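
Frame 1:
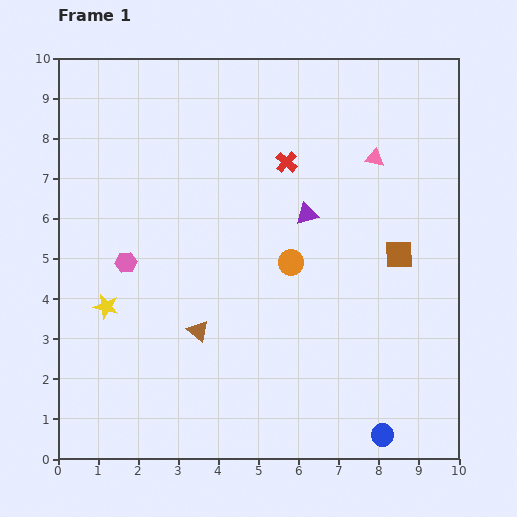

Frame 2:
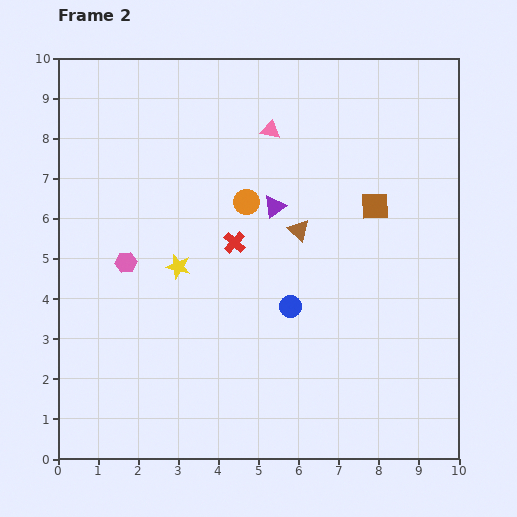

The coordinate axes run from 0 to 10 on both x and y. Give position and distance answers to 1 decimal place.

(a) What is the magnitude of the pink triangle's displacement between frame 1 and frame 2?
2.7

The pink triangle moved from (7.9, 7.5) to (5.3, 8.2), a distance of √(2.6² + 0.7²) ≈ 2.7.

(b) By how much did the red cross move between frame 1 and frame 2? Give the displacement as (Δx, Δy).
(-1.3, -2.0)

The red cross was at (5.7, 7.4) in frame 1 and (4.4, 5.4) in frame 2.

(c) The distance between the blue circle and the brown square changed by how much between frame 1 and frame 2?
-1.2

Distance in frame 1: 4.5. Distance in frame 2: 3.3.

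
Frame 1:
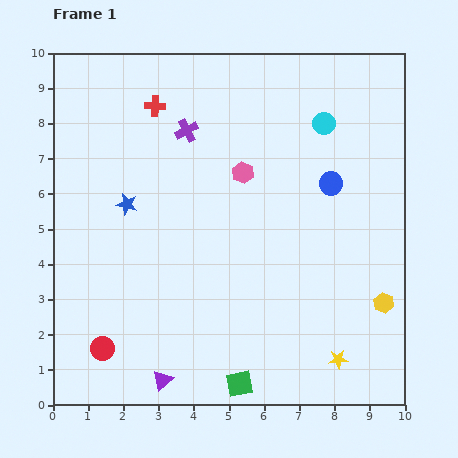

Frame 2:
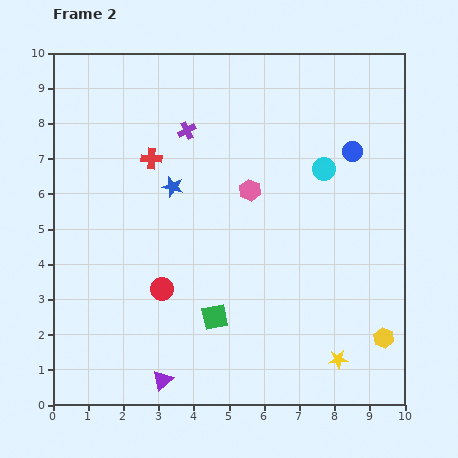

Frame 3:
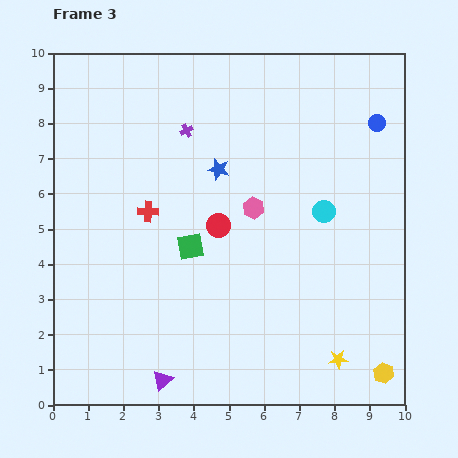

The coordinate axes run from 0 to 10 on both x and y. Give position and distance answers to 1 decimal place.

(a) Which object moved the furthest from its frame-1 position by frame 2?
the red circle

(moved 2.4; next 2.0)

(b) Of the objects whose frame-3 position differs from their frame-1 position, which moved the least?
the pink hexagon

(moved 1.0)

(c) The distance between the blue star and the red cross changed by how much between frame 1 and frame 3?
-0.6

Distance in frame 1: 2.9. Distance in frame 3: 2.3.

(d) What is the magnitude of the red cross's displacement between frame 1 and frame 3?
3.0

The red cross moved from (2.9, 8.5) to (2.7, 5.5), a distance of √(0.2² + 3.0²) ≈ 3.0.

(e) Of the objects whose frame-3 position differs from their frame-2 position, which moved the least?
the pink hexagon

(moved 0.5)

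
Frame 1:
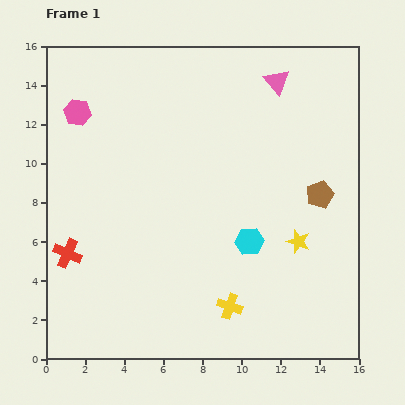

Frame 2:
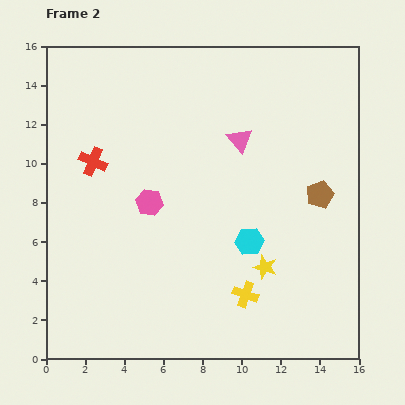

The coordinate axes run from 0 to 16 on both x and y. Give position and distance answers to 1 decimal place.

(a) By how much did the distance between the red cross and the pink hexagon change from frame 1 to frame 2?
-3.6

Distance in frame 1: 7.2. Distance in frame 2: 3.6.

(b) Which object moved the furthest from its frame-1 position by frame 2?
the pink hexagon

(moved 5.9; next 4.9)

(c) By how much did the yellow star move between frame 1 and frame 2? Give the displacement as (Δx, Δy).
(-1.7, -1.3)

The yellow star was at (12.9, 6.0) in frame 1 and (11.2, 4.7) in frame 2.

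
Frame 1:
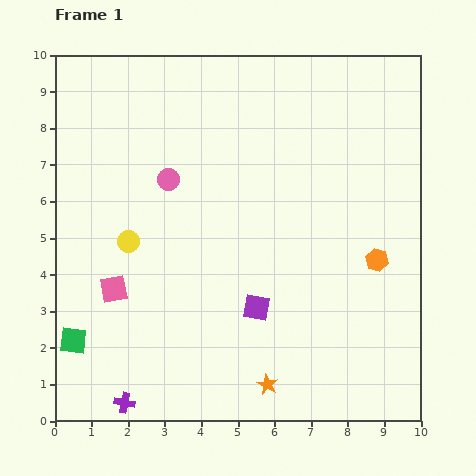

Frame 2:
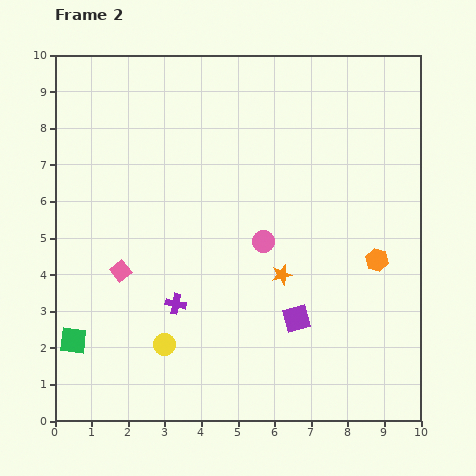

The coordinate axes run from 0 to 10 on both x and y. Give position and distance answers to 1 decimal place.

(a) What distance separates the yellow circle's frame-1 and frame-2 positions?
3.0

The yellow circle moved from (2.0, 4.9) to (3.0, 2.1), a distance of √(1.0² + 2.8²) ≈ 3.0.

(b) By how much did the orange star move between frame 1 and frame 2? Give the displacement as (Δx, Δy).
(0.4, 3.0)

The orange star was at (5.8, 1.0) in frame 1 and (6.2, 4.0) in frame 2.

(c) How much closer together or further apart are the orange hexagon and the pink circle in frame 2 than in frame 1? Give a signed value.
-3.0

Distance in frame 1: 6.1. Distance in frame 2: 3.1.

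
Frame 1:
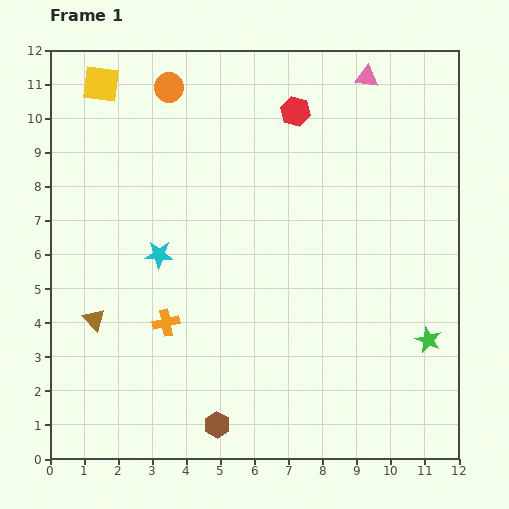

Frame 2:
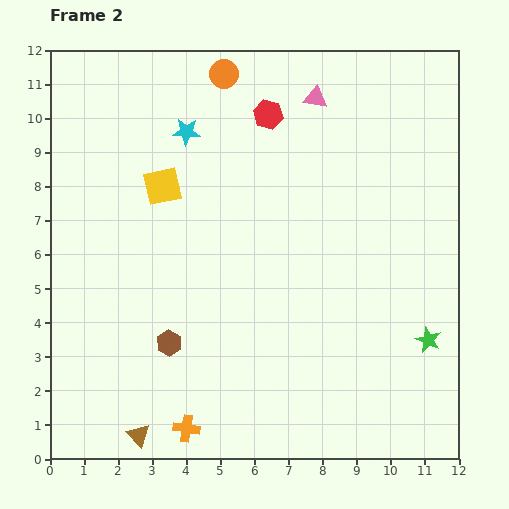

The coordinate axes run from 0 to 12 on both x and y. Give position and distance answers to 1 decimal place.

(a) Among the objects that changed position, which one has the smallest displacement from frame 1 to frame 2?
the red hexagon

(moved 0.8)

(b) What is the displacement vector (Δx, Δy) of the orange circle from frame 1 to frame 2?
(1.6, 0.4)

The orange circle was at (3.5, 10.9) in frame 1 and (5.1, 11.3) in frame 2.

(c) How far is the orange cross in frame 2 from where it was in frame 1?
3.2

The orange cross moved from (3.4, 4.0) to (4.0, 0.9), a distance of √(0.6² + 3.1²) ≈ 3.2.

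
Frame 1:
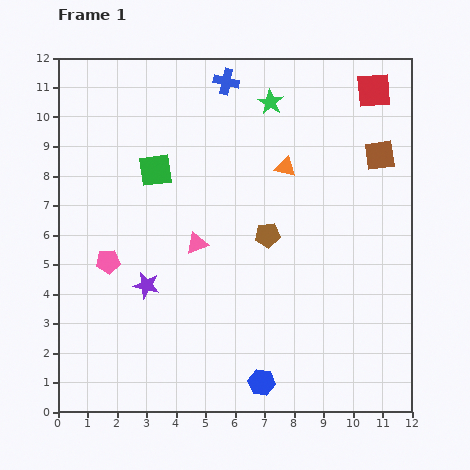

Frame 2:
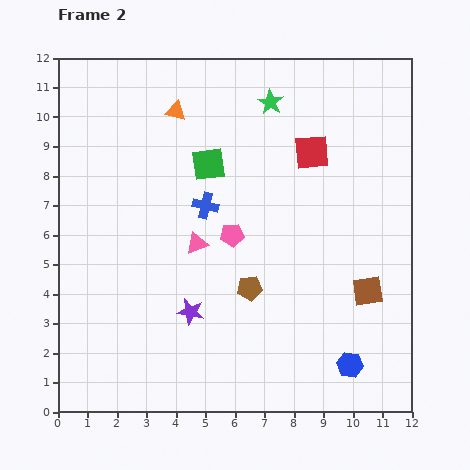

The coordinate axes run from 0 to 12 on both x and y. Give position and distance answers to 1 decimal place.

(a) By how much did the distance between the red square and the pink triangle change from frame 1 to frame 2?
-2.9

Distance in frame 1: 7.9. Distance in frame 2: 5.0.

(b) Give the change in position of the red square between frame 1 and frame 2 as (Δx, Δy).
(-2.1, -2.1)

The red square was at (10.7, 10.9) in frame 1 and (8.6, 8.8) in frame 2.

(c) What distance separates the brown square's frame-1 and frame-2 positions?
4.6

The brown square moved from (10.9, 8.7) to (10.5, 4.1), a distance of √(0.4² + 4.6²) ≈ 4.6.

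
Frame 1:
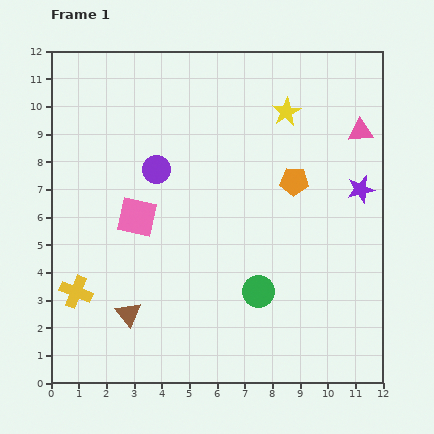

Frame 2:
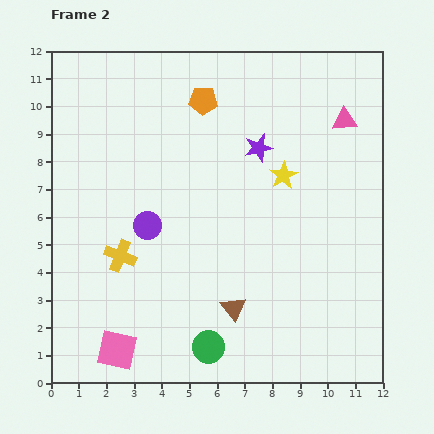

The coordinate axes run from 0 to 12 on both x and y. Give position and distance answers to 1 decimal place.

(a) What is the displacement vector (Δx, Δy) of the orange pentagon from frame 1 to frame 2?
(-3.3, 2.9)

The orange pentagon was at (8.8, 7.3) in frame 1 and (5.5, 10.2) in frame 2.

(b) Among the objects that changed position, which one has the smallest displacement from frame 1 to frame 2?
the pink triangle

(moved 0.7)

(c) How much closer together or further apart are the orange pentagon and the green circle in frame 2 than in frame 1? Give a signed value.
+4.7

Distance in frame 1: 4.2. Distance in frame 2: 8.9.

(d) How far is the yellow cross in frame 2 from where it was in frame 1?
2.1

The yellow cross moved from (0.9, 3.3) to (2.5, 4.6), a distance of √(1.6² + 1.3²) ≈ 2.1.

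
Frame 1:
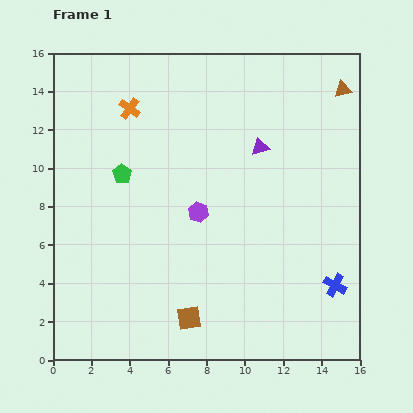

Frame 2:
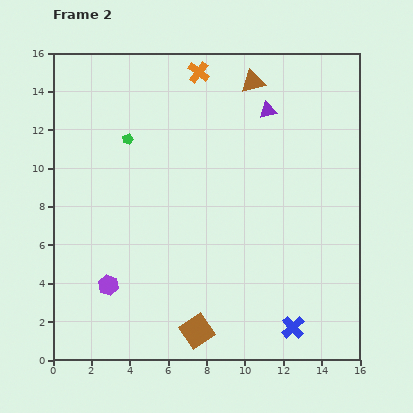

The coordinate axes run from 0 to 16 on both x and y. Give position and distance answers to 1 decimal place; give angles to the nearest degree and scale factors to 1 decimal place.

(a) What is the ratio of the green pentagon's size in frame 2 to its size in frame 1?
0.6×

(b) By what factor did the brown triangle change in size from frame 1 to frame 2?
1.4×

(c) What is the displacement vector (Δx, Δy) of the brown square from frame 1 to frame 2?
(0.4, -0.7)

The brown square was at (7.1, 2.2) in frame 1 and (7.5, 1.5) in frame 2.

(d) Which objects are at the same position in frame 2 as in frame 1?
none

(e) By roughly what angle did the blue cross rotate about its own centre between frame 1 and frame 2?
19° clockwise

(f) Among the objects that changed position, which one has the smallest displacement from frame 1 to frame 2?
the brown square

(moved 0.8)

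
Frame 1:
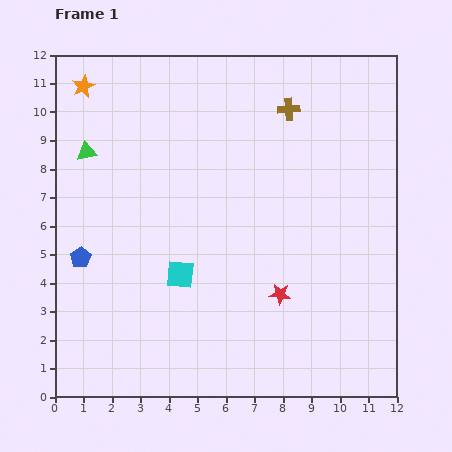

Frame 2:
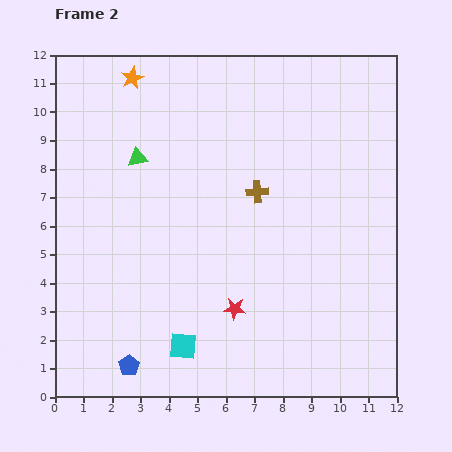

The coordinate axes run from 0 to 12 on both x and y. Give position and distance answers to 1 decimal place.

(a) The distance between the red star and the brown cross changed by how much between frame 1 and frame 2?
-2.3

Distance in frame 1: 6.5. Distance in frame 2: 4.2.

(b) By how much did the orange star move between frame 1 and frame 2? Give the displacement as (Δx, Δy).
(1.7, 0.3)

The orange star was at (1.0, 10.9) in frame 1 and (2.7, 11.2) in frame 2.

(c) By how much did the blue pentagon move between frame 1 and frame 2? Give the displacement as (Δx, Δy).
(1.7, -3.8)

The blue pentagon was at (0.9, 4.9) in frame 1 and (2.6, 1.1) in frame 2.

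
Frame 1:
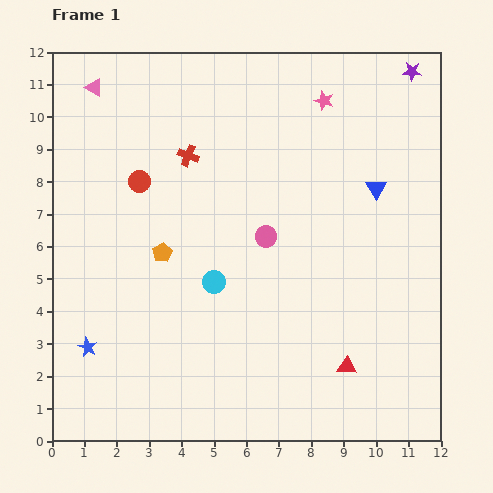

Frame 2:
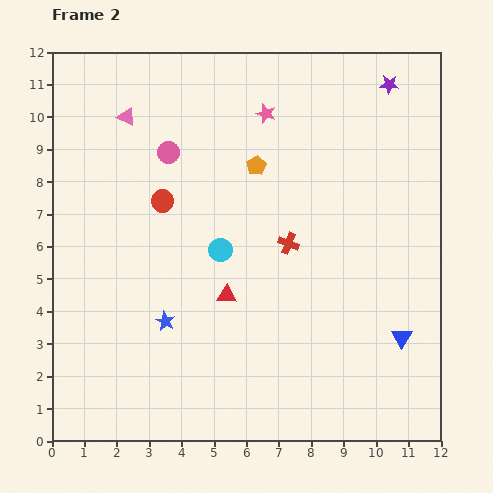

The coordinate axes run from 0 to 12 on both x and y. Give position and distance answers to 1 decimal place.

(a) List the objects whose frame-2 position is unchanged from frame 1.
none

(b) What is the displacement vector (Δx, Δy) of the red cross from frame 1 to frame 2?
(3.1, -2.7)

The red cross was at (4.2, 8.8) in frame 1 and (7.3, 6.1) in frame 2.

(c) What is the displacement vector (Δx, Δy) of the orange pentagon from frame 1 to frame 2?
(2.9, 2.7)

The orange pentagon was at (3.4, 5.8) in frame 1 and (6.3, 8.5) in frame 2.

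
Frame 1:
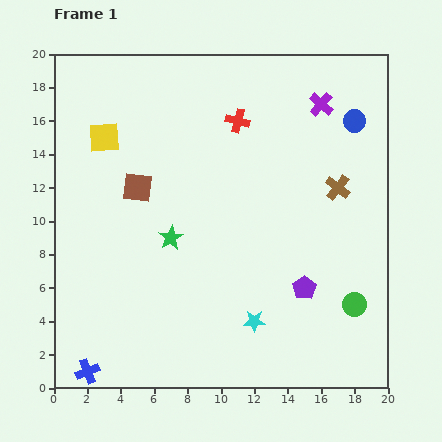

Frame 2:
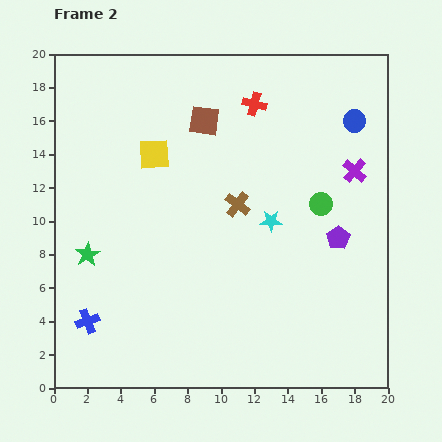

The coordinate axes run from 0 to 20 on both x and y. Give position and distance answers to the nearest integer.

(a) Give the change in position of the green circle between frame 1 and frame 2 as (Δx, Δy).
(-2, 6)

The green circle was at (18, 5) in frame 1 and (16, 11) in frame 2.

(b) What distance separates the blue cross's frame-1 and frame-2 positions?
3

The blue cross moved from (2, 1) to (2, 4), a distance of √(0² + 3²) ≈ 3.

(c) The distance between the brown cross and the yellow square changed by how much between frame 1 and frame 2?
-8

Distance in frame 1: 14. Distance in frame 2: 6.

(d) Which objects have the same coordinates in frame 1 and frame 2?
the blue circle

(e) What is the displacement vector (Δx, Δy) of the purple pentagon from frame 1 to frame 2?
(2, 3)

The purple pentagon was at (15, 6) in frame 1 and (17, 9) in frame 2.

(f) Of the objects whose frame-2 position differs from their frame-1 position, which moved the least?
the red cross

(moved 1)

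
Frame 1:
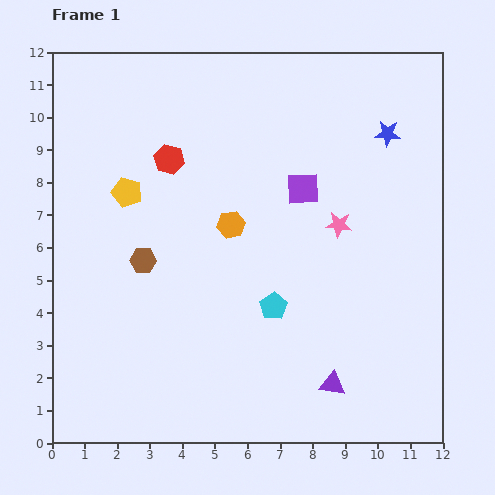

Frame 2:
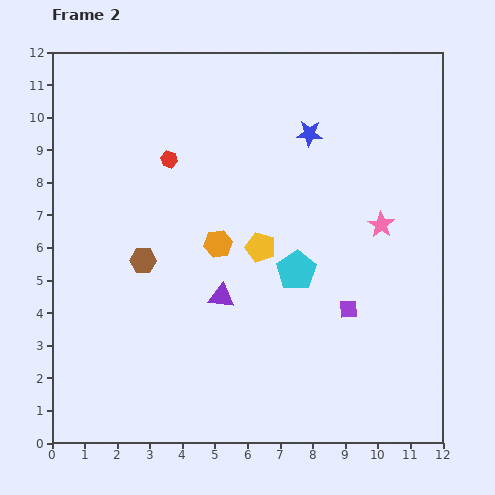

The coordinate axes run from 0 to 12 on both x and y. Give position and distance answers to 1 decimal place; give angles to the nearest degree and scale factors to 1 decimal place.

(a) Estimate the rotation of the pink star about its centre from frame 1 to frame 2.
26° clockwise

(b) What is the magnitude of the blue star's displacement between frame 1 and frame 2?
2.4

The blue star moved from (10.3, 9.5) to (7.9, 9.5), a distance of √(2.4² + 0.0²) ≈ 2.4.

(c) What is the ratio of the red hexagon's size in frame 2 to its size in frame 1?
0.6×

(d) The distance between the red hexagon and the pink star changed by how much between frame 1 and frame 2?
+1.2

Distance in frame 1: 5.6. Distance in frame 2: 6.8.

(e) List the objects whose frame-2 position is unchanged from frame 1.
the brown hexagon, the red hexagon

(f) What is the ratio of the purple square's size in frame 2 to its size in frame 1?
0.6×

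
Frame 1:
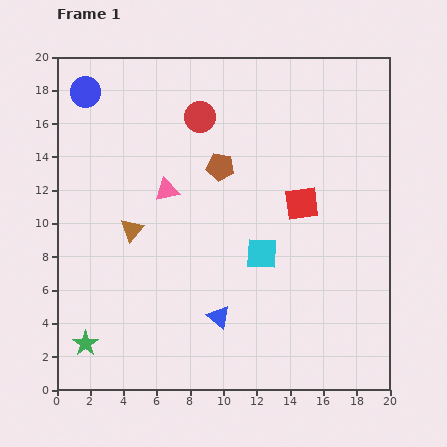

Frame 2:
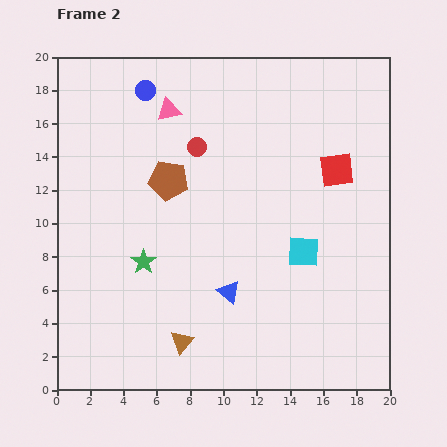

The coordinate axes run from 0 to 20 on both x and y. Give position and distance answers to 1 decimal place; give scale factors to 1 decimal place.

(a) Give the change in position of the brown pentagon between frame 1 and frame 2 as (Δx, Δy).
(-3.1, -0.8)

The brown pentagon was at (9.8, 13.4) in frame 1 and (6.7, 12.6) in frame 2.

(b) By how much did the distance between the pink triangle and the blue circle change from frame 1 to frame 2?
-5.9

Distance in frame 1: 7.7. Distance in frame 2: 1.8.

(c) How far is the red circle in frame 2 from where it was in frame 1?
1.8

The red circle moved from (8.6, 16.4) to (8.4, 14.6), a distance of √(0.2² + 1.8²) ≈ 1.8.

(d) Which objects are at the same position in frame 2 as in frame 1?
none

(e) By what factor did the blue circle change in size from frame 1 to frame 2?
0.6×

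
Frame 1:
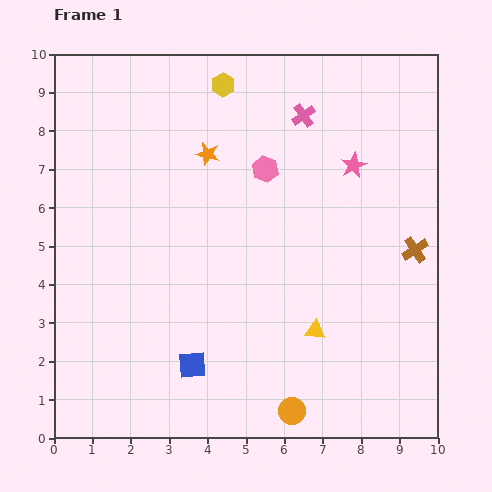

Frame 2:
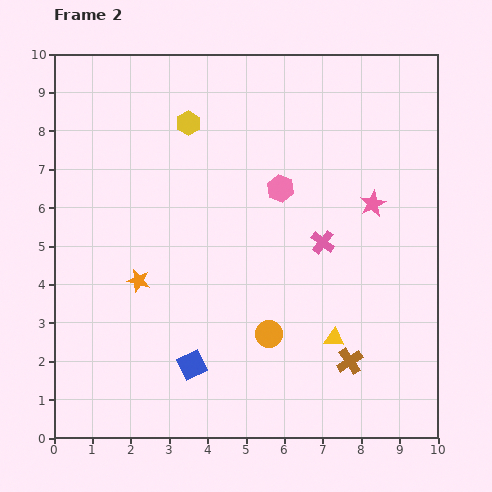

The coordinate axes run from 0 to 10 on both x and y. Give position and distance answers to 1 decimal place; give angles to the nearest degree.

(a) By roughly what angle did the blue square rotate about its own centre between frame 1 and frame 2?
23° counter-clockwise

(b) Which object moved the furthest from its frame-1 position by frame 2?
the orange star

(moved 3.8; next 3.4)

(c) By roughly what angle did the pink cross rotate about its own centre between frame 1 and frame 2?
18° counter-clockwise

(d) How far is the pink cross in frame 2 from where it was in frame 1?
3.3

The pink cross moved from (6.5, 8.4) to (7.0, 5.1), a distance of √(0.5² + 3.3²) ≈ 3.3.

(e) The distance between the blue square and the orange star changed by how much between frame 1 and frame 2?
-2.9

Distance in frame 1: 5.5. Distance in frame 2: 2.6.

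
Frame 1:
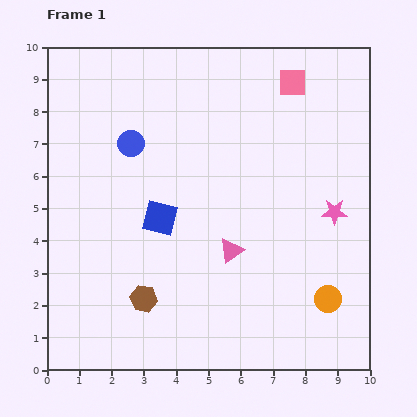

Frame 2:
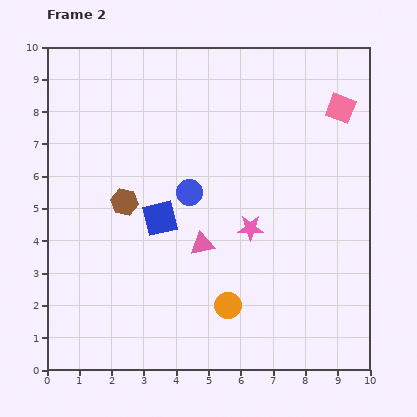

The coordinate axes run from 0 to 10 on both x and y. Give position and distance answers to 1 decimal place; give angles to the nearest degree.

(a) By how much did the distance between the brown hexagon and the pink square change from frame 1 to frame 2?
-0.8

Distance in frame 1: 8.1. Distance in frame 2: 7.3.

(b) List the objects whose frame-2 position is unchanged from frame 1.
the blue square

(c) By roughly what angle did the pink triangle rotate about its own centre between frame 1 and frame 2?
25° clockwise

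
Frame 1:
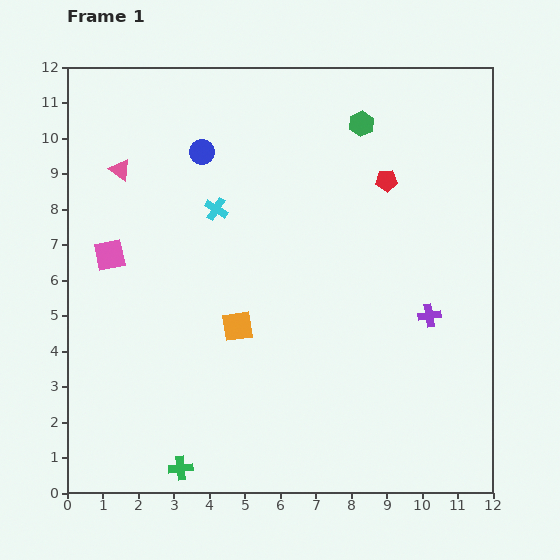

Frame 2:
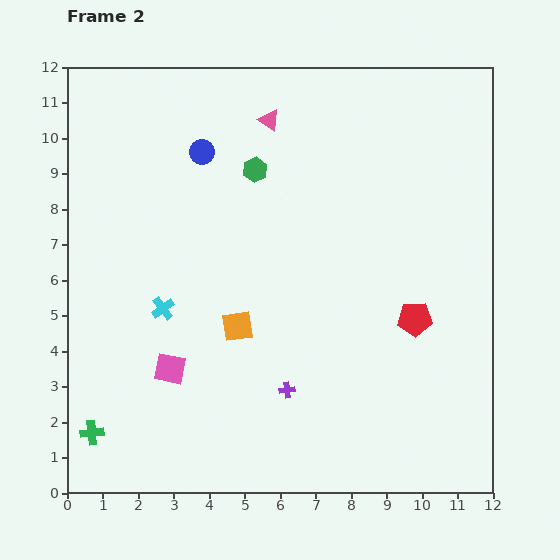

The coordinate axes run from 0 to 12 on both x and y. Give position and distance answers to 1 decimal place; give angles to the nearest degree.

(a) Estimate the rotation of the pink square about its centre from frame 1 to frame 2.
24° clockwise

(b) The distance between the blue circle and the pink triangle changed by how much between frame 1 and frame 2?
-0.3

Distance in frame 1: 2.4. Distance in frame 2: 2.1.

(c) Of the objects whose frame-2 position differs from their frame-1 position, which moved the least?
the green cross

(moved 2.7)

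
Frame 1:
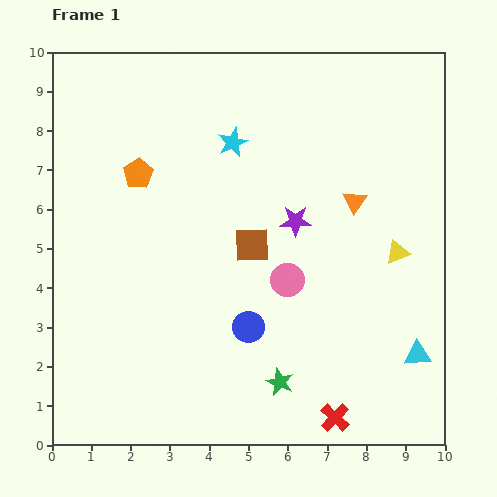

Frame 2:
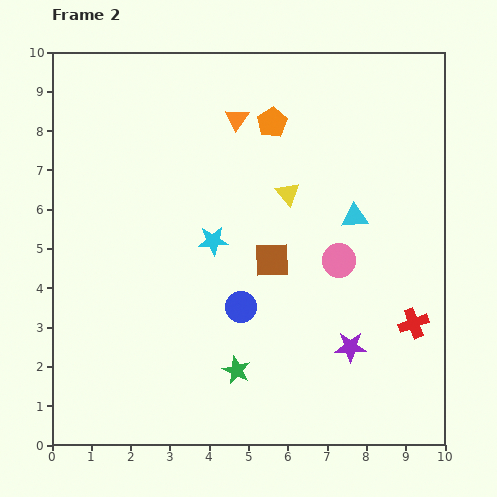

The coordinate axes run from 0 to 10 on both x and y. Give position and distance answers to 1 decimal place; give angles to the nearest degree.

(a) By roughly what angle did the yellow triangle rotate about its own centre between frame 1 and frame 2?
50° counter-clockwise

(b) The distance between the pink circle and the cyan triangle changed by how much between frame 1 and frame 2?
-2.6

Distance in frame 1: 3.8. Distance in frame 2: 1.2.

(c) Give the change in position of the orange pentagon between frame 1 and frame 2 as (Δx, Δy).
(3.4, 1.3)

The orange pentagon was at (2.2, 6.9) in frame 1 and (5.6, 8.2) in frame 2.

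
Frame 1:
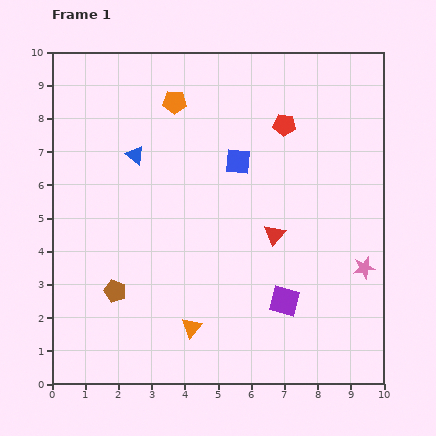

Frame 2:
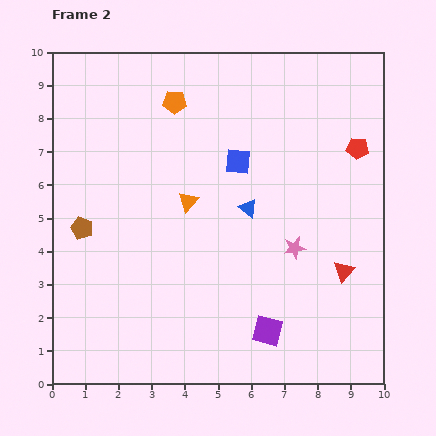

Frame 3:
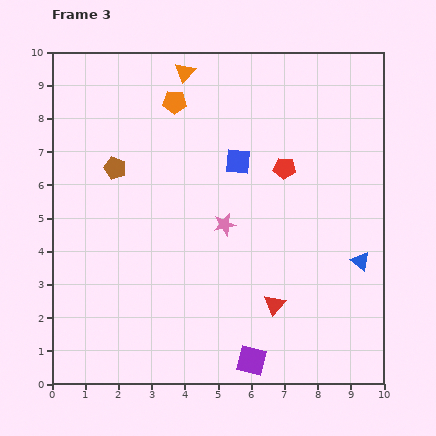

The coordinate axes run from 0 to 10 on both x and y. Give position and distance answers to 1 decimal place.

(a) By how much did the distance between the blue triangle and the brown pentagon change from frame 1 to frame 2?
+0.9

Distance in frame 1: 4.1. Distance in frame 2: 5.0.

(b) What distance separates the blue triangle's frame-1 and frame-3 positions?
7.5

The blue triangle moved from (2.5, 6.9) to (9.3, 3.7), a distance of √(6.8² + 3.2²) ≈ 7.5.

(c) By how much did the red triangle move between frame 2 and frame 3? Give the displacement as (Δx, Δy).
(-2.1, -1.0)

The red triangle was at (8.8, 3.4) in frame 2 and (6.7, 2.4) in frame 3.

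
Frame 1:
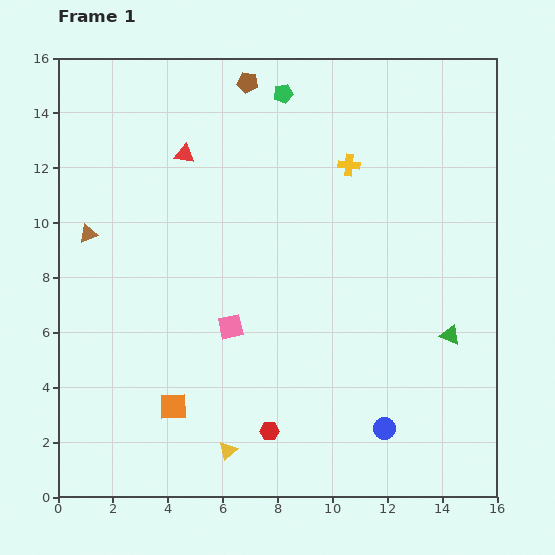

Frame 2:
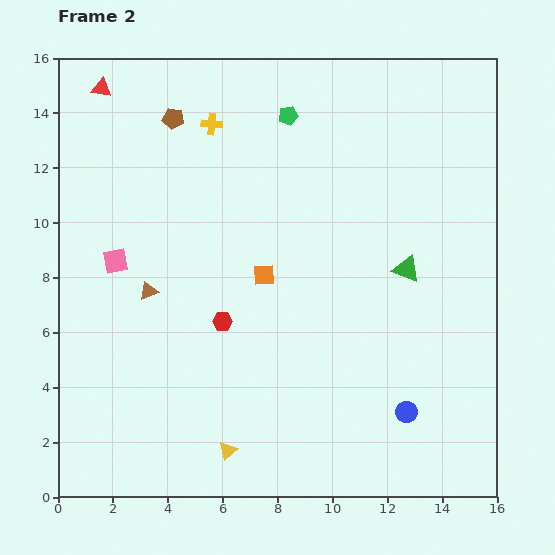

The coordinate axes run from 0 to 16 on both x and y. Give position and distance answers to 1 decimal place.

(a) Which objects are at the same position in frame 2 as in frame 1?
the yellow triangle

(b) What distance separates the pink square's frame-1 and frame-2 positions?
4.8

The pink square moved from (6.3, 6.2) to (2.1, 8.6), a distance of √(4.2² + 2.4²) ≈ 4.8.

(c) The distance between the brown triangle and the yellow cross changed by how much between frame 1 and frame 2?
-3.3

Distance in frame 1: 9.8. Distance in frame 2: 6.5.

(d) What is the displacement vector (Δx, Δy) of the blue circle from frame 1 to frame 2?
(0.8, 0.6)

The blue circle was at (11.9, 2.5) in frame 1 and (12.7, 3.1) in frame 2.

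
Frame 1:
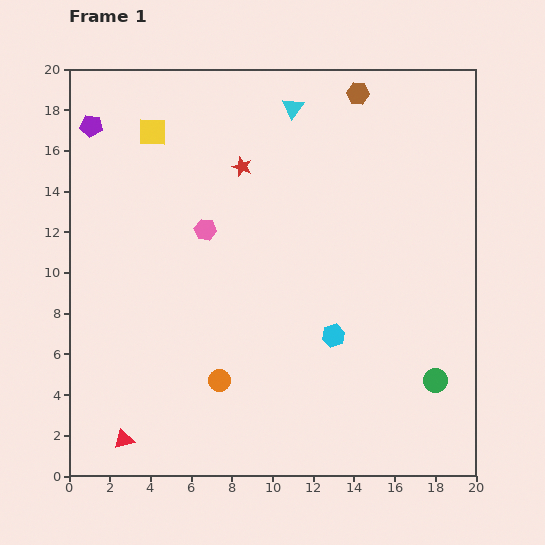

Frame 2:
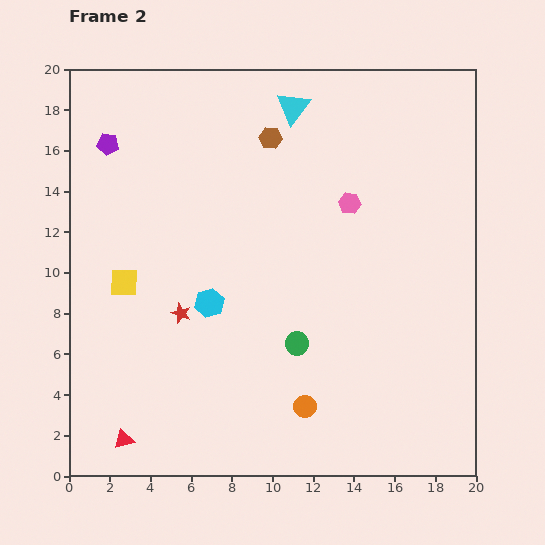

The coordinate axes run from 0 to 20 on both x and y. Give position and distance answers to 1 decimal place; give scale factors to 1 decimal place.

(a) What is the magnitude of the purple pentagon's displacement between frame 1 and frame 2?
1.2

The purple pentagon moved from (1.1, 17.2) to (1.9, 16.3), a distance of √(0.8² + 0.9²) ≈ 1.2.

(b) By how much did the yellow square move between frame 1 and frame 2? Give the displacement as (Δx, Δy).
(-1.4, -7.4)

The yellow square was at (4.1, 16.9) in frame 1 and (2.7, 9.5) in frame 2.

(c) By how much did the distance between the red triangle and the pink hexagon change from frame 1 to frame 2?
+5.1

Distance in frame 1: 11.0. Distance in frame 2: 16.1.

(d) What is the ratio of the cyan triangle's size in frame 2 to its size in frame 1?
1.6×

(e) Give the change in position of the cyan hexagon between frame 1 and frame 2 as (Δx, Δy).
(-6.1, 1.6)

The cyan hexagon was at (13.0, 6.9) in frame 1 and (6.9, 8.5) in frame 2.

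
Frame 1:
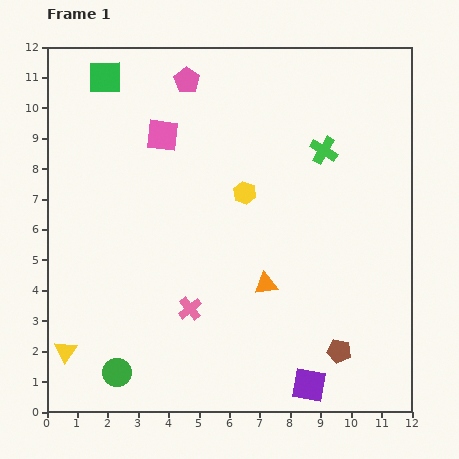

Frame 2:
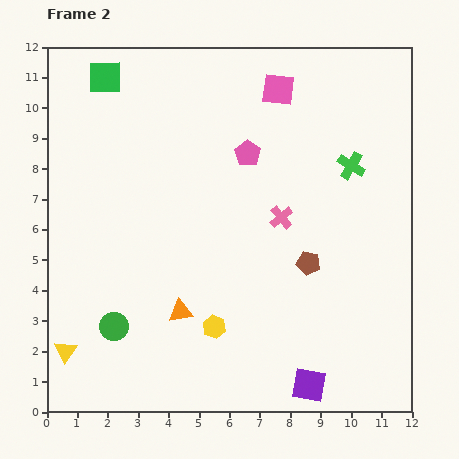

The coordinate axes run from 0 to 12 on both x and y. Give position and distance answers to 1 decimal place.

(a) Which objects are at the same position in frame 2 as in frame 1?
the purple square, the yellow triangle, the green square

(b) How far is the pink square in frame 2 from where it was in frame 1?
4.1

The pink square moved from (3.8, 9.1) to (7.6, 10.6), a distance of √(3.8² + 1.5²) ≈ 4.1.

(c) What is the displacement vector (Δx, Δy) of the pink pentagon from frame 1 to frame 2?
(2.0, -2.4)

The pink pentagon was at (4.6, 10.9) in frame 1 and (6.6, 8.5) in frame 2.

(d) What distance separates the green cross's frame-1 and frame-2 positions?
1.0

The green cross moved from (9.1, 8.6) to (10.0, 8.1), a distance of √(0.9² + 0.5²) ≈ 1.0.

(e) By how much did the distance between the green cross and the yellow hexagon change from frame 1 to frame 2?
+4.0

Distance in frame 1: 3.0. Distance in frame 2: 7.0.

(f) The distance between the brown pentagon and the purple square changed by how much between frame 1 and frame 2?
+2.5

Distance in frame 1: 1.5. Distance in frame 2: 4.0.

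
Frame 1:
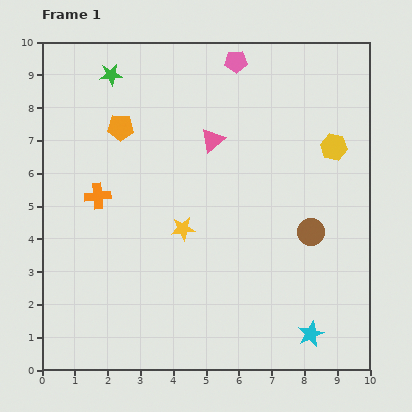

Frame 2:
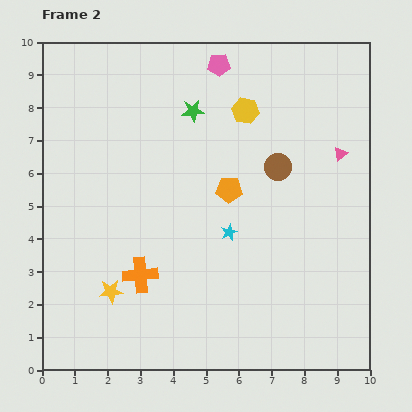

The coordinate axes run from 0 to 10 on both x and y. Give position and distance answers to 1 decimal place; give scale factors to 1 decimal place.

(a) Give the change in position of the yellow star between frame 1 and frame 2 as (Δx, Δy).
(-2.2, -1.9)

The yellow star was at (4.3, 4.3) in frame 1 and (2.1, 2.4) in frame 2.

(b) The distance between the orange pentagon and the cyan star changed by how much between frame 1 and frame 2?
-7.3

Distance in frame 1: 8.6. Distance in frame 2: 1.3.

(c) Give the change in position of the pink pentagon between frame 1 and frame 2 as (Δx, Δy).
(-0.5, -0.1)

The pink pentagon was at (5.9, 9.4) in frame 1 and (5.4, 9.3) in frame 2.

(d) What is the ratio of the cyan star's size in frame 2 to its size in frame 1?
0.6×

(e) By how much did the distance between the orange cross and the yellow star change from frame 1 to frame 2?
-1.8

Distance in frame 1: 2.8. Distance in frame 2: 1.0.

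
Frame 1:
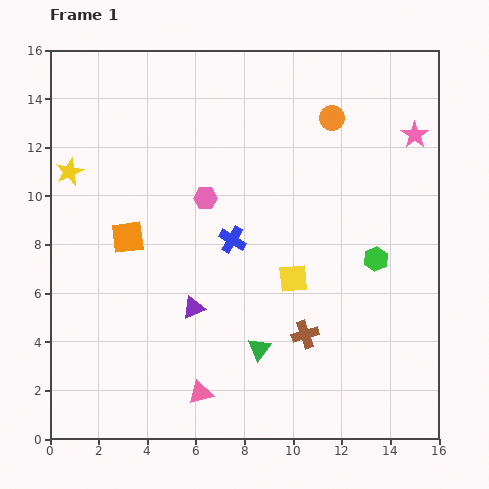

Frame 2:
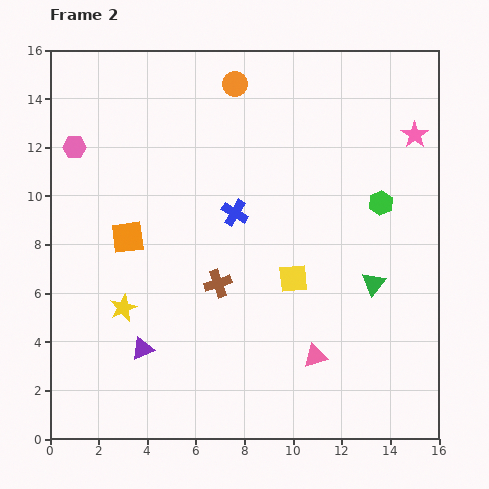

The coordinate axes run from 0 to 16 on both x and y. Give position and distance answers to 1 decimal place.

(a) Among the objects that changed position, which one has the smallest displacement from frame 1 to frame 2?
the blue cross

(moved 1.1)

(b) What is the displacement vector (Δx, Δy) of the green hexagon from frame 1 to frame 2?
(0.2, 2.3)

The green hexagon was at (13.4, 7.4) in frame 1 and (13.6, 9.7) in frame 2.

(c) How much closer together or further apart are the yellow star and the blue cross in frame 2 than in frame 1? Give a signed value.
-1.3

Distance in frame 1: 7.3. Distance in frame 2: 6.0.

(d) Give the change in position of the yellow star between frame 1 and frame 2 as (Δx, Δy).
(2.2, -5.6)

The yellow star was at (0.8, 11.0) in frame 1 and (3.0, 5.4) in frame 2.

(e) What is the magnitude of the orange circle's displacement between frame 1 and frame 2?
4.2

The orange circle moved from (11.6, 13.2) to (7.6, 14.6), a distance of √(4.0² + 1.4²) ≈ 4.2.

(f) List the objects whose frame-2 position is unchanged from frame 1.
the orange square, the yellow square, the pink star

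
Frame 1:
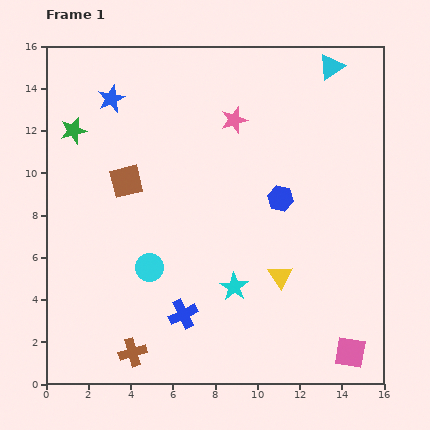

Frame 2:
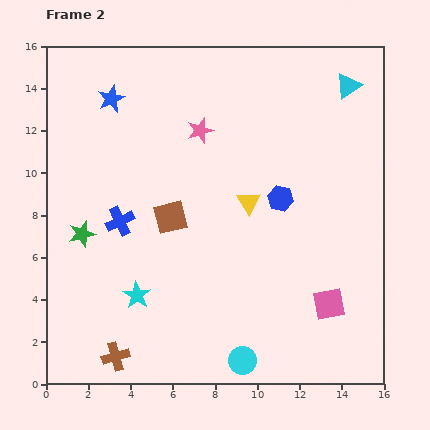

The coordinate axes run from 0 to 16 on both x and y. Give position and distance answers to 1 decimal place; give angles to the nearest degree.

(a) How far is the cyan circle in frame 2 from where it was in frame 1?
6.2

The cyan circle moved from (4.9, 5.5) to (9.3, 1.1), a distance of √(4.4² + 4.4²) ≈ 6.2.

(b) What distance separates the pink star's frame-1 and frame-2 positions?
1.7

The pink star moved from (8.9, 12.5) to (7.3, 12.0), a distance of √(1.6² + 0.5²) ≈ 1.7.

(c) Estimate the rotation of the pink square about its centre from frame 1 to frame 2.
21° counter-clockwise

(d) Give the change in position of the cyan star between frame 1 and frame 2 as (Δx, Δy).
(-4.6, -0.4)

The cyan star was at (8.9, 4.6) in frame 1 and (4.3, 4.2) in frame 2.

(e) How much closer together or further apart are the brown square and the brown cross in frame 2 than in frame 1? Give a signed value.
-1.0

Distance in frame 1: 8.1. Distance in frame 2: 7.1.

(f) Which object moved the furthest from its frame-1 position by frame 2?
the cyan circle

(moved 6.2; next 5.3)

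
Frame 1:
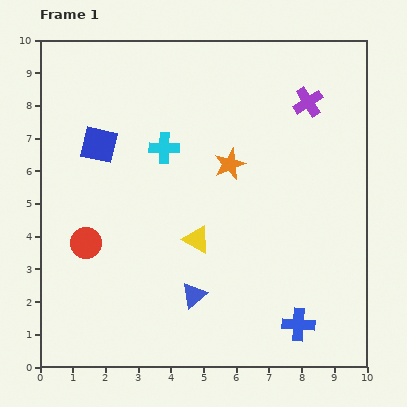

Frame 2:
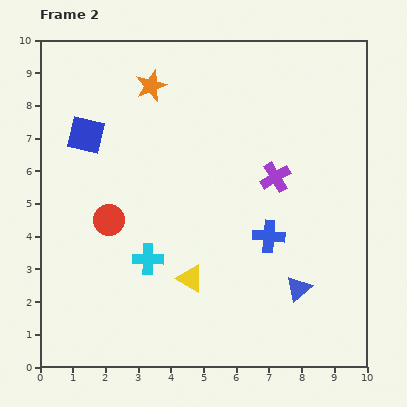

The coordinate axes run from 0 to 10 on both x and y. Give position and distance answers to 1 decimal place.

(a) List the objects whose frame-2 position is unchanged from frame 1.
none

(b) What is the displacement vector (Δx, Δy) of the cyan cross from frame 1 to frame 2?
(-0.5, -3.4)

The cyan cross was at (3.8, 6.7) in frame 1 and (3.3, 3.3) in frame 2.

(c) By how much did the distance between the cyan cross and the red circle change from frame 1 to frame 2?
-2.1

Distance in frame 1: 3.8. Distance in frame 2: 1.7.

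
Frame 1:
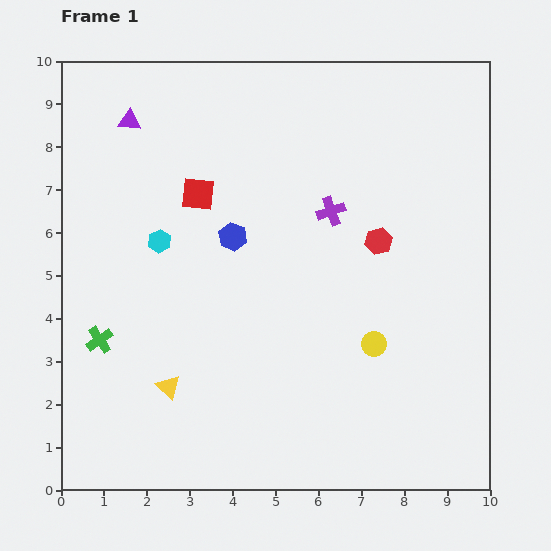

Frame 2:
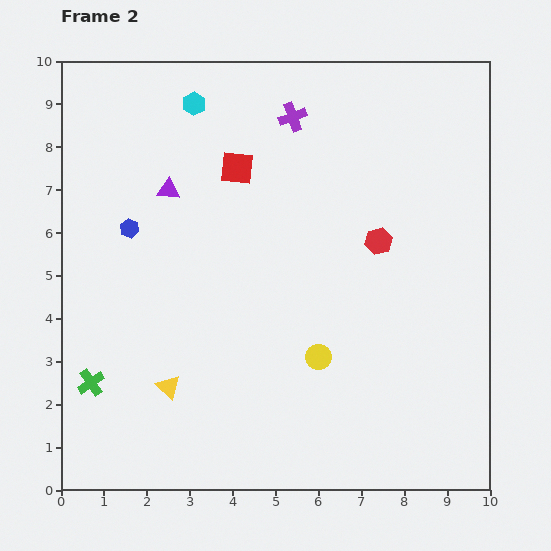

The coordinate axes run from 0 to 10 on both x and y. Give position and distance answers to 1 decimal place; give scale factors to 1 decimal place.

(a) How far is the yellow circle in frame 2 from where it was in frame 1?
1.3

The yellow circle moved from (7.3, 3.4) to (6.0, 3.1), a distance of √(1.3² + 0.3²) ≈ 1.3.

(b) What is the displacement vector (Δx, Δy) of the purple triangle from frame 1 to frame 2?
(0.9, -1.6)

The purple triangle was at (1.6, 8.6) in frame 1 and (2.5, 7.0) in frame 2.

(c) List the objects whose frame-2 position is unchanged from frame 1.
the red hexagon, the yellow triangle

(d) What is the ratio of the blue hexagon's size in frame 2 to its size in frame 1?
0.7×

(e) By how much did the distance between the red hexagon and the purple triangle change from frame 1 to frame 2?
-1.4

Distance in frame 1: 6.4. Distance in frame 2: 5.0.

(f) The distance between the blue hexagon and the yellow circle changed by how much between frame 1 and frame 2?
+1.2

Distance in frame 1: 4.1. Distance in frame 2: 5.3.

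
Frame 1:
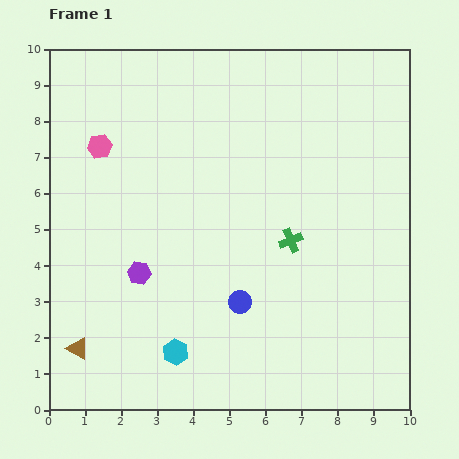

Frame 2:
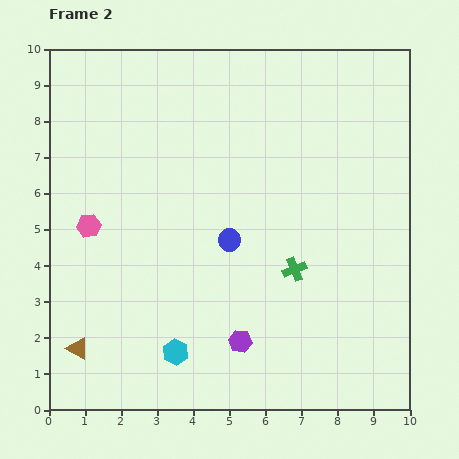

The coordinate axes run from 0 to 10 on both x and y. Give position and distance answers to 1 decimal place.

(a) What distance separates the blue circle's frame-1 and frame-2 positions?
1.7

The blue circle moved from (5.3, 3.0) to (5.0, 4.7), a distance of √(0.3² + 1.7²) ≈ 1.7.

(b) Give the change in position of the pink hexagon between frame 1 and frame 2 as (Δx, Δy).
(-0.3, -2.2)

The pink hexagon was at (1.4, 7.3) in frame 1 and (1.1, 5.1) in frame 2.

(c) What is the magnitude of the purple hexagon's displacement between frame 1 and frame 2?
3.4

The purple hexagon moved from (2.5, 3.8) to (5.3, 1.9), a distance of √(2.8² + 1.9²) ≈ 3.4.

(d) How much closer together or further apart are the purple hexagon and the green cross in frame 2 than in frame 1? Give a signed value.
-1.8

Distance in frame 1: 4.3. Distance in frame 2: 2.5.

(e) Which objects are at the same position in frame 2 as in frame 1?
the cyan hexagon, the brown triangle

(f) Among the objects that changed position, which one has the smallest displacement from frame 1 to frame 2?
the green cross

(moved 0.8)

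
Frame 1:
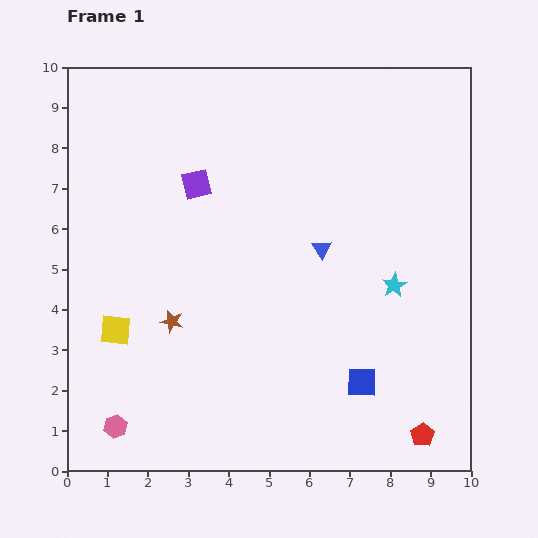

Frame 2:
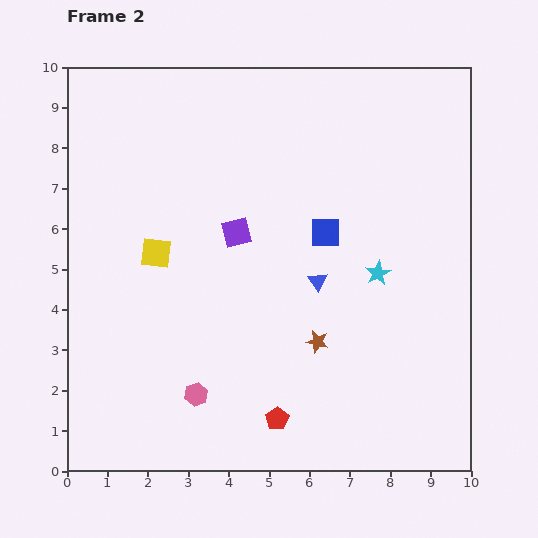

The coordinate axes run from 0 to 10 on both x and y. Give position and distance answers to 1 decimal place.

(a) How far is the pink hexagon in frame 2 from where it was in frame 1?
2.2

The pink hexagon moved from (1.2, 1.1) to (3.2, 1.9), a distance of √(2.0² + 0.8²) ≈ 2.2.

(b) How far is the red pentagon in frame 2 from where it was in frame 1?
3.6

The red pentagon moved from (8.8, 0.9) to (5.2, 1.3), a distance of √(3.6² + 0.4²) ≈ 3.6.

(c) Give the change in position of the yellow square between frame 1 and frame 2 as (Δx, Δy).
(1.0, 1.9)

The yellow square was at (1.2, 3.5) in frame 1 and (2.2, 5.4) in frame 2.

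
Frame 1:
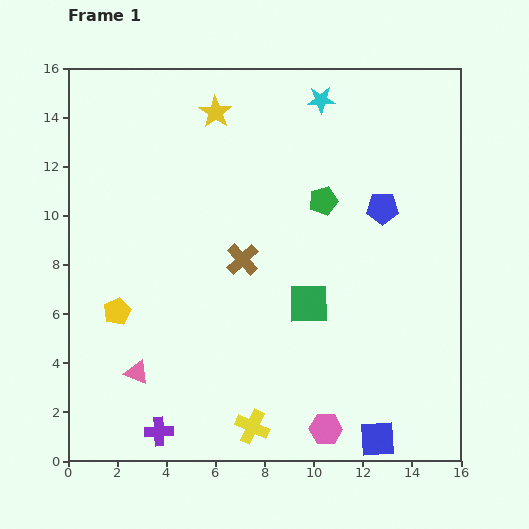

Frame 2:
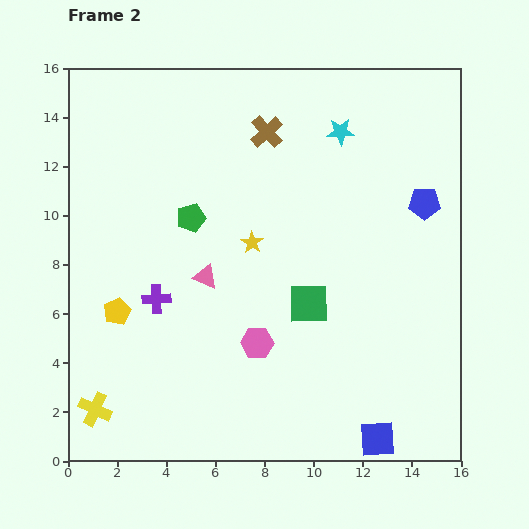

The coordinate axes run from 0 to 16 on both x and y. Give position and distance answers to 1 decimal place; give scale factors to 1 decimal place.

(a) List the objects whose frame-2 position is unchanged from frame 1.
the green square, the blue square, the yellow pentagon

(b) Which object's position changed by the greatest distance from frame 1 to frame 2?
the yellow cross

(moved 6.4; next 5.5)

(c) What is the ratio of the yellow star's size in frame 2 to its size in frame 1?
0.7×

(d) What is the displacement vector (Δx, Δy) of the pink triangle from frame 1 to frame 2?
(2.8, 3.9)

The pink triangle was at (2.8, 3.6) in frame 1 and (5.6, 7.5) in frame 2.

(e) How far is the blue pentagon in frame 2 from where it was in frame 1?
1.7

The blue pentagon moved from (12.8, 10.3) to (14.5, 10.5), a distance of √(1.7² + 0.2²) ≈ 1.7.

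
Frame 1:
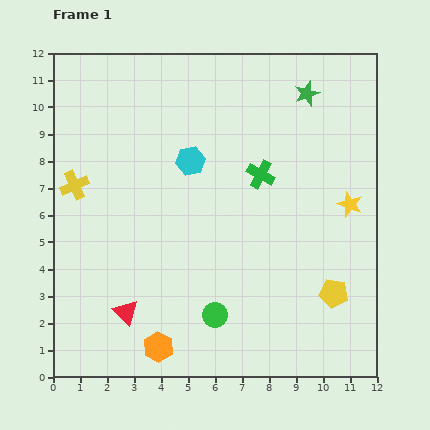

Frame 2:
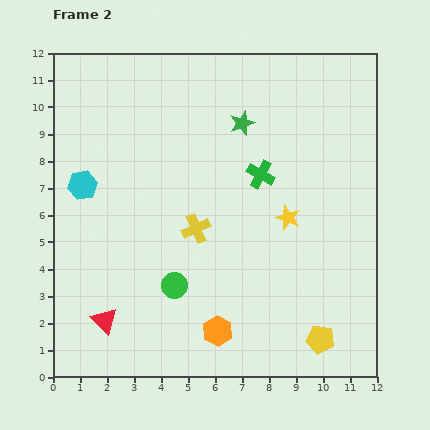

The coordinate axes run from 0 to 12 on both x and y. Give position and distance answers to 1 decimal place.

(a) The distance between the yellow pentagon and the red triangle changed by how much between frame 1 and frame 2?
+0.3

Distance in frame 1: 7.7. Distance in frame 2: 8.0.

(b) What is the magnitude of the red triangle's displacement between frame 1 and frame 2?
0.9

The red triangle moved from (2.7, 2.4) to (1.9, 2.1), a distance of √(0.8² + 0.3²) ≈ 0.9.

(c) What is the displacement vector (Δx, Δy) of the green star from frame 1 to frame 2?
(-2.4, -1.1)

The green star was at (9.4, 10.5) in frame 1 and (7.0, 9.4) in frame 2.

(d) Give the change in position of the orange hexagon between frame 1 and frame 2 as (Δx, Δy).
(2.2, 0.6)

The orange hexagon was at (3.9, 1.1) in frame 1 and (6.1, 1.7) in frame 2.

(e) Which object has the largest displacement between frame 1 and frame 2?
the yellow cross

(moved 4.8; next 4.1)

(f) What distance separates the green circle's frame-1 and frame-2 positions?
1.9

The green circle moved from (6.0, 2.3) to (4.5, 3.4), a distance of √(1.5² + 1.1²) ≈ 1.9.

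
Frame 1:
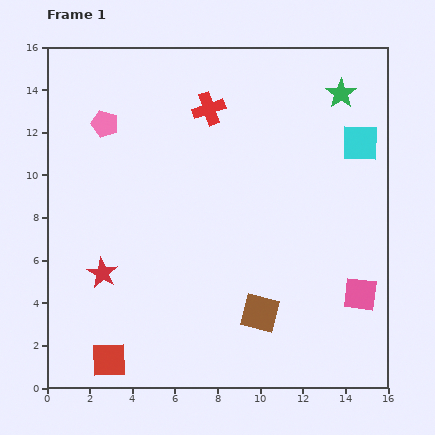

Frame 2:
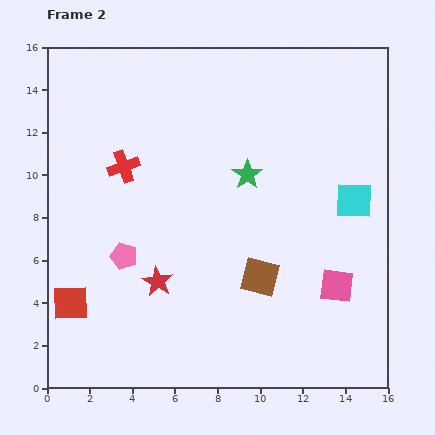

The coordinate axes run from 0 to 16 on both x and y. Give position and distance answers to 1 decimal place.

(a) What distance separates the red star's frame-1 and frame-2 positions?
2.6

The red star moved from (2.6, 5.4) to (5.2, 5.0), a distance of √(2.6² + 0.4²) ≈ 2.6.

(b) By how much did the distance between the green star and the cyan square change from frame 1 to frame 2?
+2.6

Distance in frame 1: 2.5. Distance in frame 2: 5.1.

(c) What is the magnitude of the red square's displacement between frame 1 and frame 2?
3.2

The red square moved from (2.9, 1.3) to (1.1, 4.0), a distance of √(1.8² + 2.7²) ≈ 3.2.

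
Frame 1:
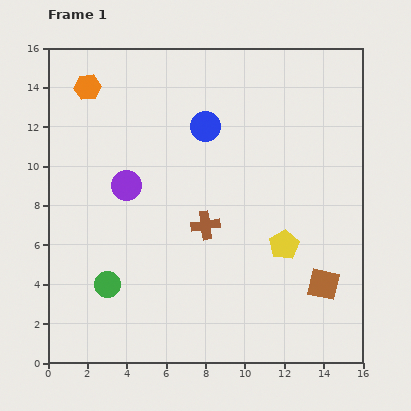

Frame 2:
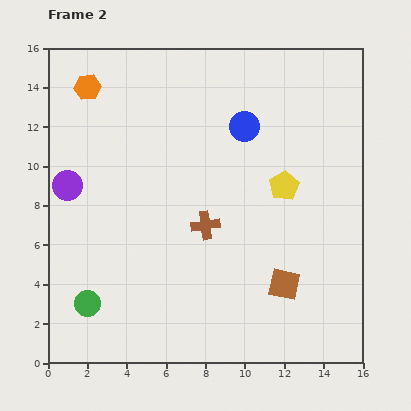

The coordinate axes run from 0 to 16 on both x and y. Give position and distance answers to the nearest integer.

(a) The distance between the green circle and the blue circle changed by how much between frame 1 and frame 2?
+3

Distance in frame 1: 9. Distance in frame 2: 12.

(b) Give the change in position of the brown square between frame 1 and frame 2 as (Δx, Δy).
(-2, 0)

The brown square was at (14, 4) in frame 1 and (12, 4) in frame 2.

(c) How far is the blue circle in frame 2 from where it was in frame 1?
2

The blue circle moved from (8, 12) to (10, 12), a distance of √(2² + 0²) ≈ 2.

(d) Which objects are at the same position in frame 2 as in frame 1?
the brown cross, the orange hexagon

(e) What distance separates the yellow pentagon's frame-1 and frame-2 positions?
3

The yellow pentagon moved from (12, 6) to (12, 9), a distance of √(0² + 3²) ≈ 3.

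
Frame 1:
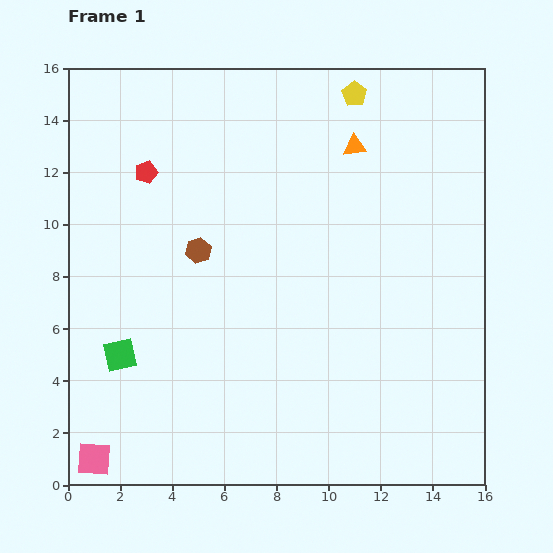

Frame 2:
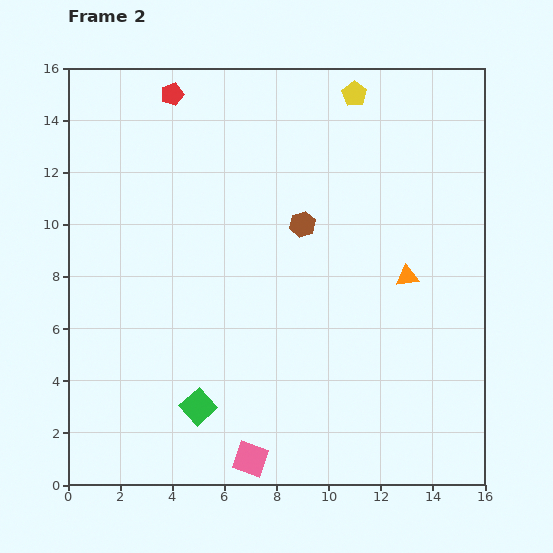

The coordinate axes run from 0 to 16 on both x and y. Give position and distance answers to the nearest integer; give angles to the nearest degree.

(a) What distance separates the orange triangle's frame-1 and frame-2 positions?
5

The orange triangle moved from (11, 13) to (13, 8), a distance of √(2² + 5²) ≈ 5.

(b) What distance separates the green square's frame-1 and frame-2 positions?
4

The green square moved from (2, 5) to (5, 3), a distance of √(3² + 2²) ≈ 4.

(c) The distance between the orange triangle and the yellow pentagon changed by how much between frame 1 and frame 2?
+5

Distance in frame 1: 2. Distance in frame 2: 7.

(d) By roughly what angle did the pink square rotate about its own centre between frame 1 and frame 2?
15° clockwise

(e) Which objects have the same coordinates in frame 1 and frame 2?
the yellow pentagon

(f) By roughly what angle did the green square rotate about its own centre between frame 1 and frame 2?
30° counter-clockwise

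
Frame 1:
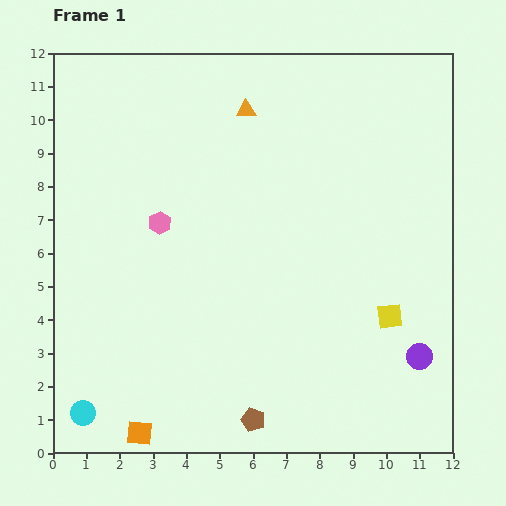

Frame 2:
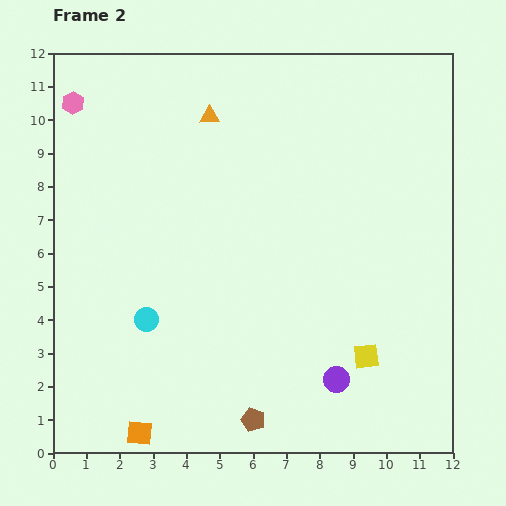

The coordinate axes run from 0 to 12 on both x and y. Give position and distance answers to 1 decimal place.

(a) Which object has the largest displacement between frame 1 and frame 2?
the pink hexagon

(moved 4.4; next 3.4)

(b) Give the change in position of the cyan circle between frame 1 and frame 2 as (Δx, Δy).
(1.9, 2.8)

The cyan circle was at (0.9, 1.2) in frame 1 and (2.8, 4.0) in frame 2.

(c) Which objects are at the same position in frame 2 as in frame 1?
the orange square, the brown pentagon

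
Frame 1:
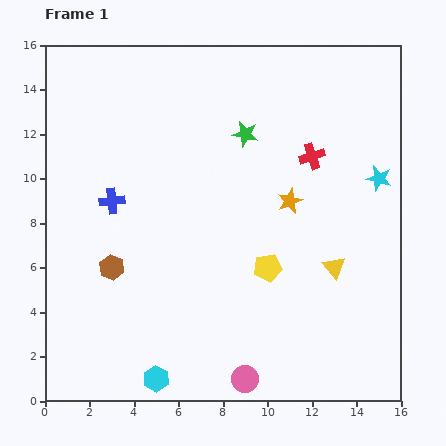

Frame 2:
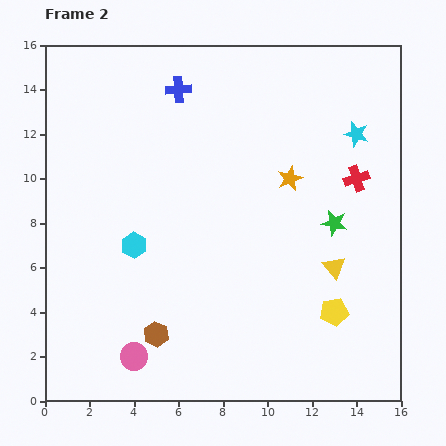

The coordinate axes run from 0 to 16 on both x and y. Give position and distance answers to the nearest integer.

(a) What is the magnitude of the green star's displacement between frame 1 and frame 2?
6

The green star moved from (9, 12) to (13, 8), a distance of √(4² + 4²) ≈ 6.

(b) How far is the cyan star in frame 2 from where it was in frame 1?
2

The cyan star moved from (15, 10) to (14, 12), a distance of √(1² + 2²) ≈ 2.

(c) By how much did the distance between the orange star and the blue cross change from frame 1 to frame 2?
-2

Distance in frame 1: 8. Distance in frame 2: 6.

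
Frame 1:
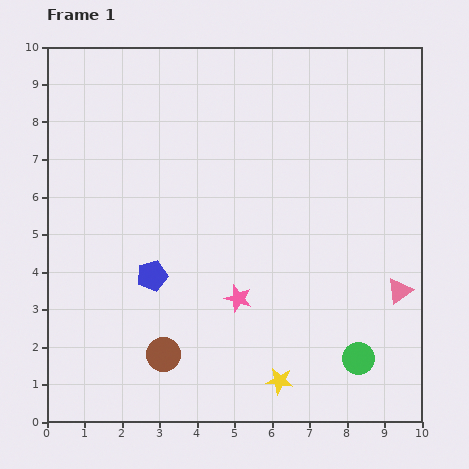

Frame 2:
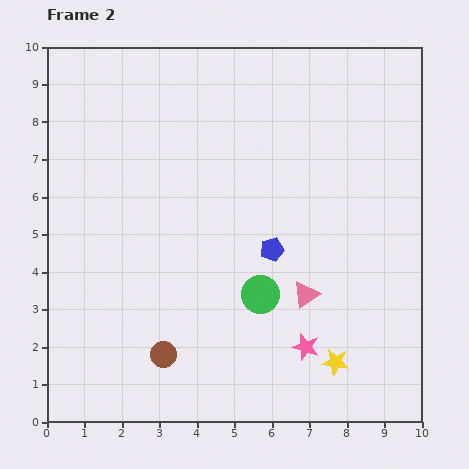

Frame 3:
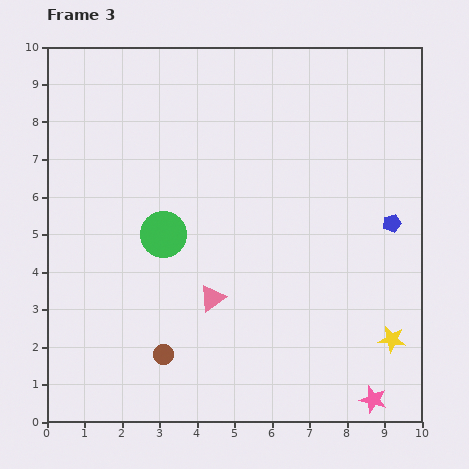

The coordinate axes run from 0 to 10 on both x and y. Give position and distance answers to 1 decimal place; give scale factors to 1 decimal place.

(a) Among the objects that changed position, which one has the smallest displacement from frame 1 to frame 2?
the yellow star

(moved 1.6)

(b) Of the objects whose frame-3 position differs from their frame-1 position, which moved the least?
the yellow star

(moved 3.2)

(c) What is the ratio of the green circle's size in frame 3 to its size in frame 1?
1.4×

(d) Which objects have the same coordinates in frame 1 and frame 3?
the brown circle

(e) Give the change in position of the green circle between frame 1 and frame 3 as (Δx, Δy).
(-5.2, 3.3)

The green circle was at (8.3, 1.7) in frame 1 and (3.1, 5.0) in frame 3.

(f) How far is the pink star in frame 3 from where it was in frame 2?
2.3

The pink star moved from (6.9, 2.0) to (8.7, 0.6), a distance of √(1.8² + 1.4²) ≈ 2.3.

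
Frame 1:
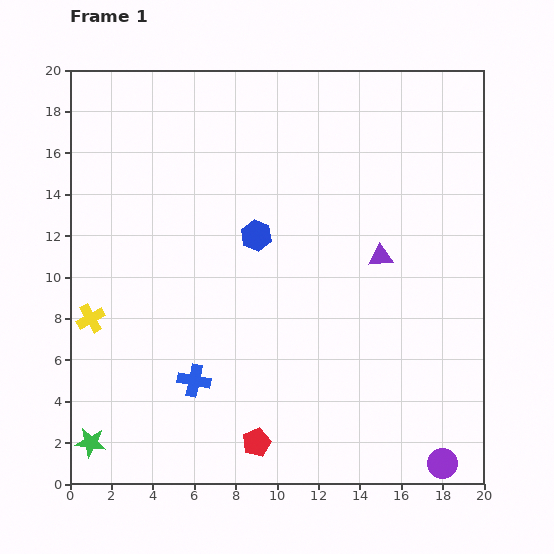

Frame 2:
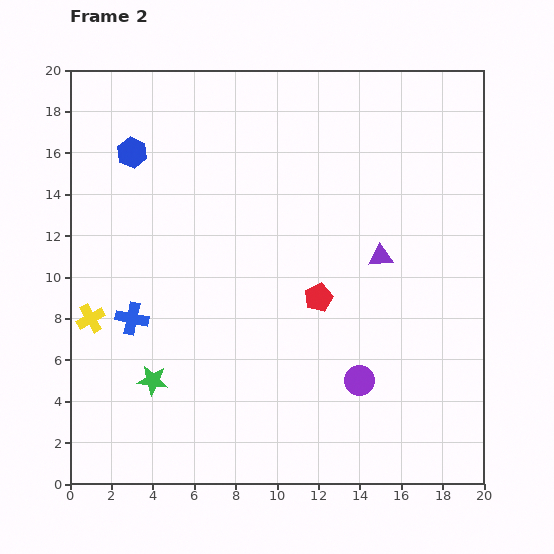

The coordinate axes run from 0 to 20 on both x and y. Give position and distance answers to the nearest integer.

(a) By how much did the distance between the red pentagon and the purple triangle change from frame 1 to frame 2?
-7

Distance in frame 1: 11. Distance in frame 2: 4.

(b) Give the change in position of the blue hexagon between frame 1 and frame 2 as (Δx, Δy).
(-6, 4)

The blue hexagon was at (9, 12) in frame 1 and (3, 16) in frame 2.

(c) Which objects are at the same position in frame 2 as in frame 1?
the purple triangle, the yellow cross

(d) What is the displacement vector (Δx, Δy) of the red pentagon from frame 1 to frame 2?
(3, 7)

The red pentagon was at (9, 2) in frame 1 and (12, 9) in frame 2.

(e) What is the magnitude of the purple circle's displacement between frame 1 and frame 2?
6

The purple circle moved from (18, 1) to (14, 5), a distance of √(4² + 4²) ≈ 6.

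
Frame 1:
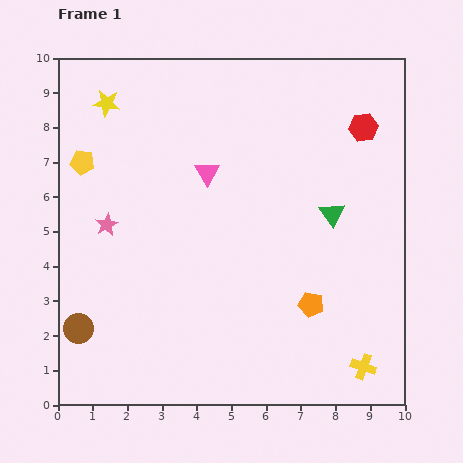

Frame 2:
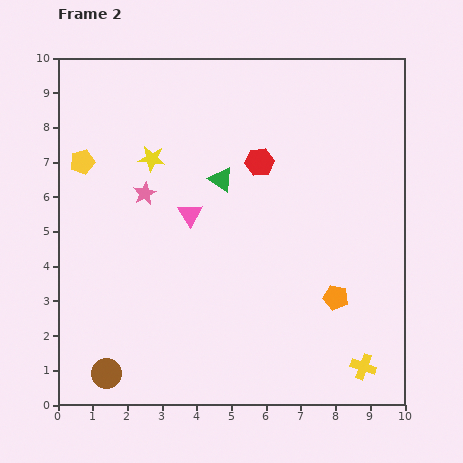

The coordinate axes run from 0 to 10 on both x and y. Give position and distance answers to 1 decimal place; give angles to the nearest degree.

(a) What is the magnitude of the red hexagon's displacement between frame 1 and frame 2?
3.2

The red hexagon moved from (8.8, 8.0) to (5.8, 7.0), a distance of √(3.0² + 1.0²) ≈ 3.2.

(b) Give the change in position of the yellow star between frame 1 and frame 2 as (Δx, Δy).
(1.3, -1.6)

The yellow star was at (1.4, 8.7) in frame 1 and (2.7, 7.1) in frame 2.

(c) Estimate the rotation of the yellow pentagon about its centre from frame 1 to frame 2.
24° counter-clockwise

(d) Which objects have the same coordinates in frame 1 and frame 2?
the yellow pentagon, the yellow cross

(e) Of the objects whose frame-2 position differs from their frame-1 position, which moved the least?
the orange pentagon

(moved 0.7)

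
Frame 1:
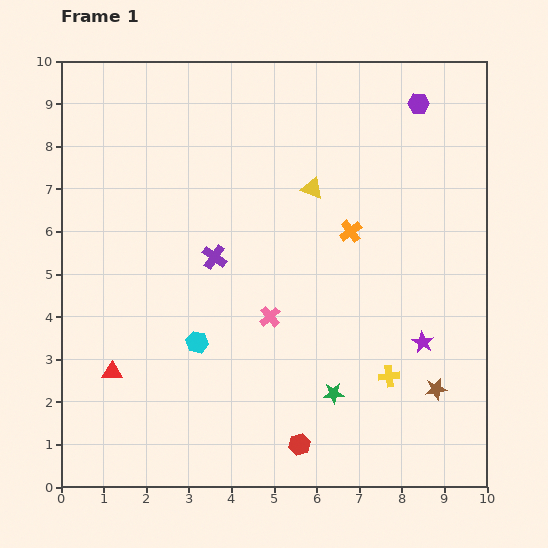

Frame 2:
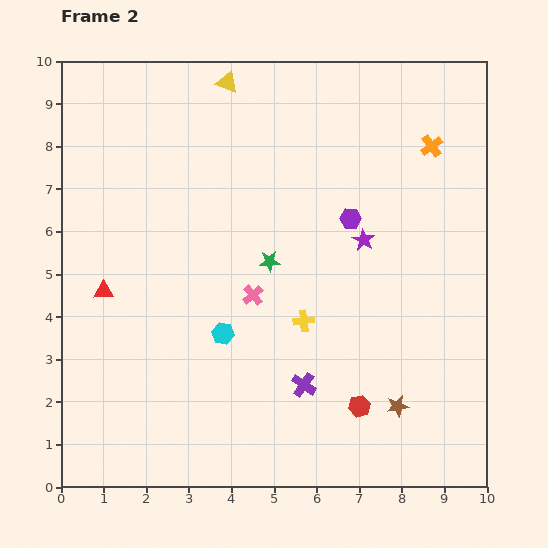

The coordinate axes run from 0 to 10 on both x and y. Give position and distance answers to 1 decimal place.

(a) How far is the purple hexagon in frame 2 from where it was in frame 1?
3.1

The purple hexagon moved from (8.4, 9.0) to (6.8, 6.3), a distance of √(1.6² + 2.7²) ≈ 3.1.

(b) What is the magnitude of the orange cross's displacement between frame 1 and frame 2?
2.8

The orange cross moved from (6.8, 6.0) to (8.7, 8.0), a distance of √(1.9² + 2.0²) ≈ 2.8.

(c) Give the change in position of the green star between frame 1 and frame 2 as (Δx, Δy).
(-1.5, 3.1)

The green star was at (6.4, 2.2) in frame 1 and (4.9, 5.3) in frame 2.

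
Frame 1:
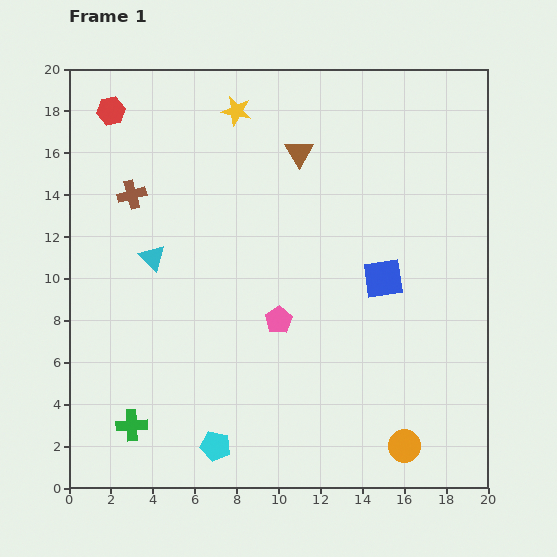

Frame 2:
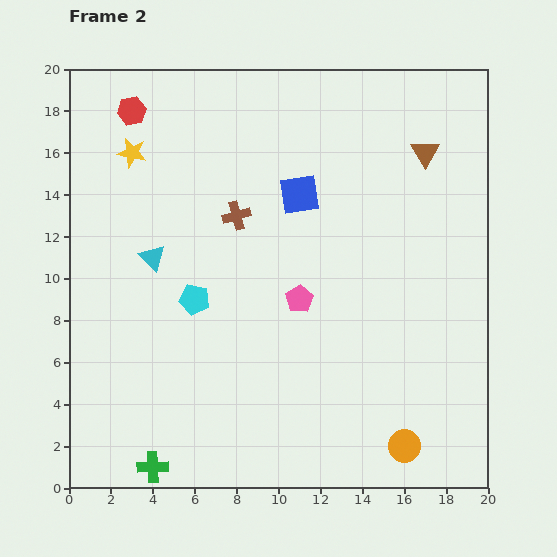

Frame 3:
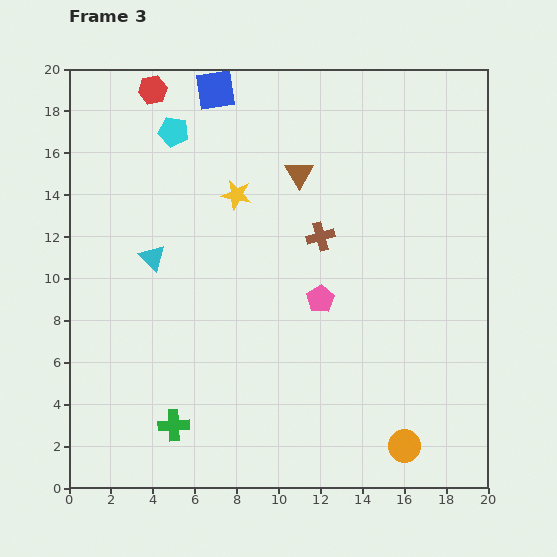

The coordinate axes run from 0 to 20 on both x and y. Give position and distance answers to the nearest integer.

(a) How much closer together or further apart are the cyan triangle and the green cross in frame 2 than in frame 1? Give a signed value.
+2

Distance in frame 1: 8. Distance in frame 2: 10.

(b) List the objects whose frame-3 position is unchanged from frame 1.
the orange circle, the cyan triangle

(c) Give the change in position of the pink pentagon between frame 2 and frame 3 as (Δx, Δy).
(1, 0)

The pink pentagon was at (11, 9) in frame 2 and (12, 9) in frame 3.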